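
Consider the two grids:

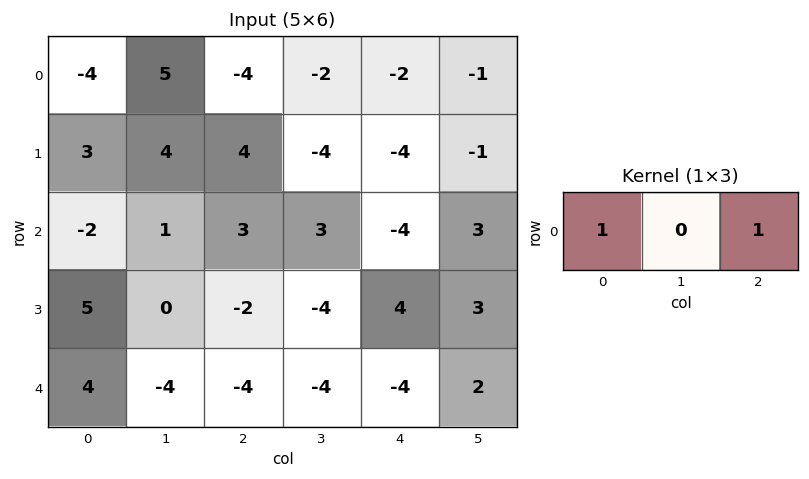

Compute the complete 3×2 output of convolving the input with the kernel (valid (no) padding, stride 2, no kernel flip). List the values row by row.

-8 -6
1 -1
0 -8

Output[0,0]: The receptive field on the input at this output position is [-4 5 -4]. Elementwise product with the kernel and sum: -4·1 + -4·1.
Output[0,1]: The receptive field on the input at this output position is [-4 -2 -2]. Elementwise product with the kernel and sum: -4·1 + -2·1.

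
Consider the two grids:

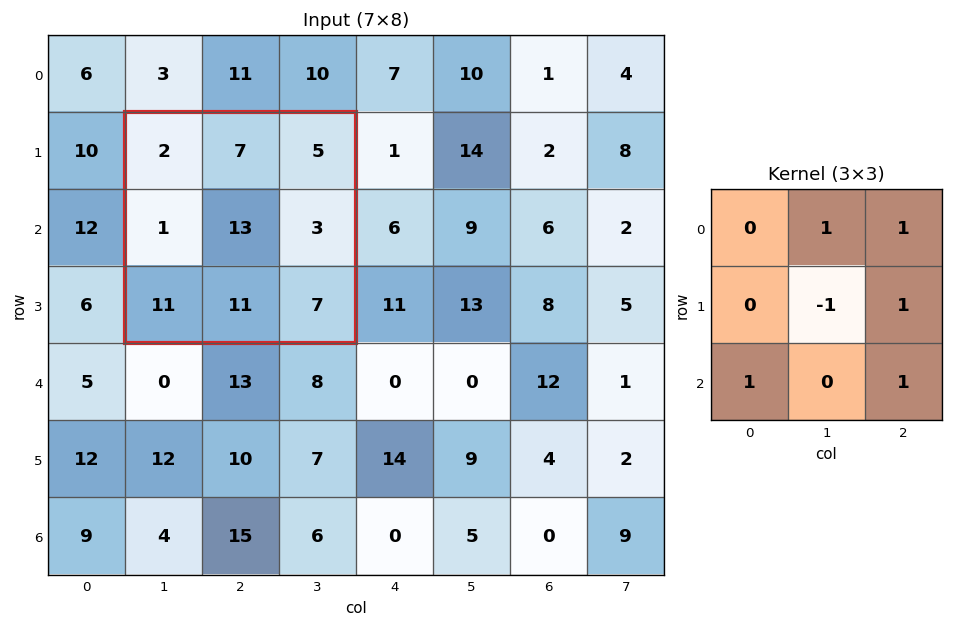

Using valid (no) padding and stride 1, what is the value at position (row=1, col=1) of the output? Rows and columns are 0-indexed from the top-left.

20

The receptive field on the input at this output position is [2 7 5 / 1 13 3 / 11 11 7]. Elementwise product with the kernel and sum: 7·1 + 5·1 + 13·-1 + 3·1 + 11·1 + 7·1.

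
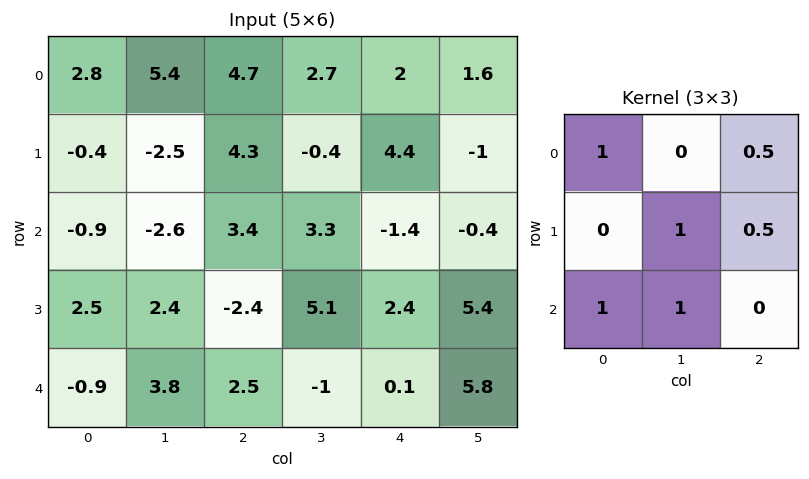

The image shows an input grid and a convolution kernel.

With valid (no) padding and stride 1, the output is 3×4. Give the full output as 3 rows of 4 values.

1.3 11.65 14.2 9.3
5.75 2.35 11.8 5
4.9 5.5 10.5 7.3

Output[0,0]: The receptive field on the input at this output position is [2.8 5.4 4.7 / -0.4 -2.5 4.3 / -0.9 -2.6 3.4]. Elementwise product with the kernel and sum: 2.8·1 + 4.7·0.5 + -2.5·1 + 4.3·0.5 + -0.9·1 + -2.6·1.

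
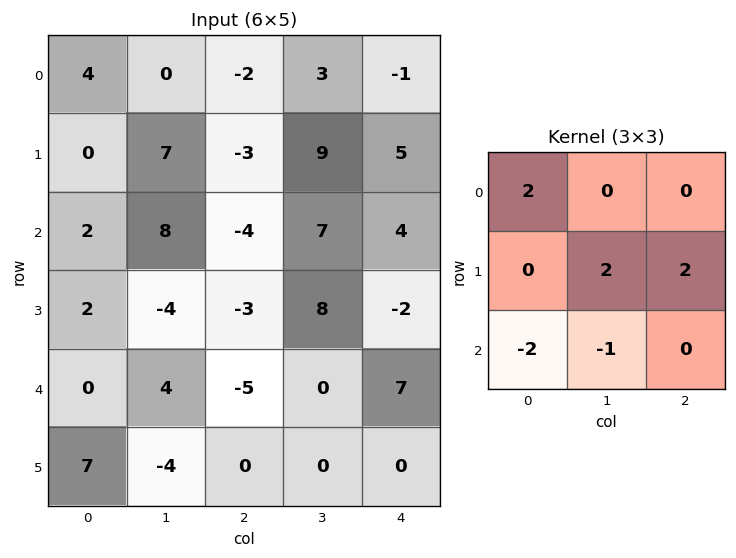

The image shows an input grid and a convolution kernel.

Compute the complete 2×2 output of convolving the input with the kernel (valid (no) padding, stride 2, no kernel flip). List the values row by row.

4 25
-14 14

Output[0,0]: The receptive field on the input at this output position is [4 0 -2 / 0 7 -3 / 2 8 -4]. Elementwise product with the kernel and sum: 4·2 + 7·2 + -3·2 + 2·-2 + 8·-1.
Output[0,1]: The receptive field on the input at this output position is [-2 3 -1 / -3 9 5 / -4 7 4]. Elementwise product with the kernel and sum: -2·2 + 9·2 + 5·2 + -4·-2 + 7·-1.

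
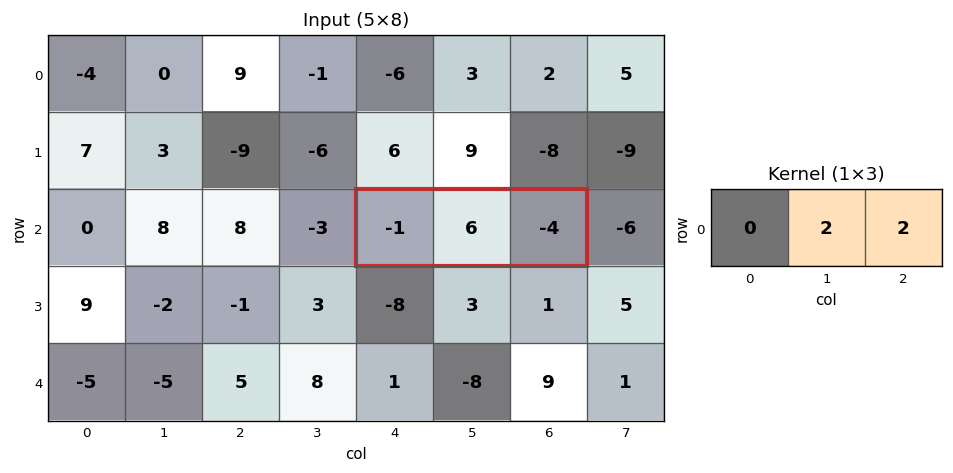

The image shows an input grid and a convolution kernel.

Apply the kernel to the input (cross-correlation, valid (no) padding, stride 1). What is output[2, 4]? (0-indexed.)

4

The receptive field on the input at this output position is [-1 6 -4]. Elementwise product with the kernel and sum: 6·2 + -4·2.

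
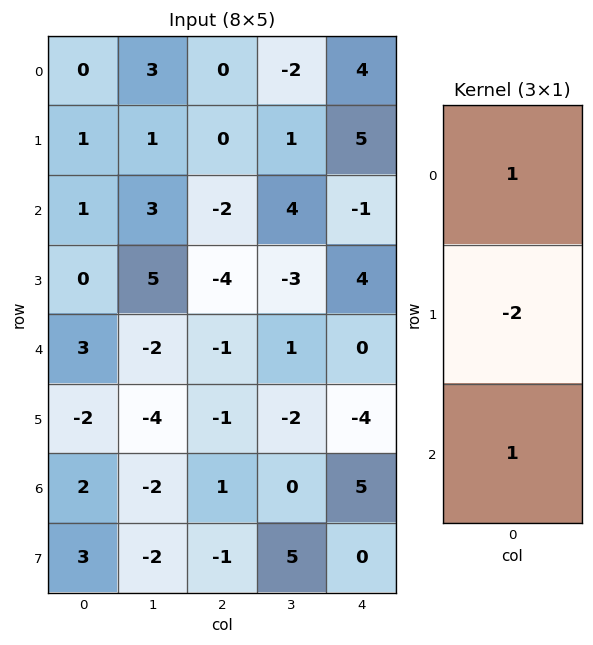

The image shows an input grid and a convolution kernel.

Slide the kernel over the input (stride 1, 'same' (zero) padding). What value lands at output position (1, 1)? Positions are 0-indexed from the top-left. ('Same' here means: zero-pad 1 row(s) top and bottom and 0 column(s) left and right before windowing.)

4

The receptive field on the zero-padded input at this output position is [3 / 1 / 3]. Elementwise product with the kernel and sum: 3·1 + 1·-2 + 3·1.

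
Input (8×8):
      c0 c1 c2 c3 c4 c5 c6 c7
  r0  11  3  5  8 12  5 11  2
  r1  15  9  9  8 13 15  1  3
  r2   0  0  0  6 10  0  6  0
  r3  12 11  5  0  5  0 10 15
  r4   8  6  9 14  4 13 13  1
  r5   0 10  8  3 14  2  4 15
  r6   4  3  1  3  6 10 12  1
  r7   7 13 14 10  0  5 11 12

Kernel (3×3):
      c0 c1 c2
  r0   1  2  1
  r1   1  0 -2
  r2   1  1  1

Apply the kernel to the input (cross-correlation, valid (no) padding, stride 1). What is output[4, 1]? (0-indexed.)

49

The receptive field on the input at this output position is [6 9 14 / 10 8 3 / 3 1 3]. Elementwise product with the kernel and sum: 6·1 + 9·2 + 14·1 + 10·1 + 3·-2 + 3·1 + 1·1 + 3·1.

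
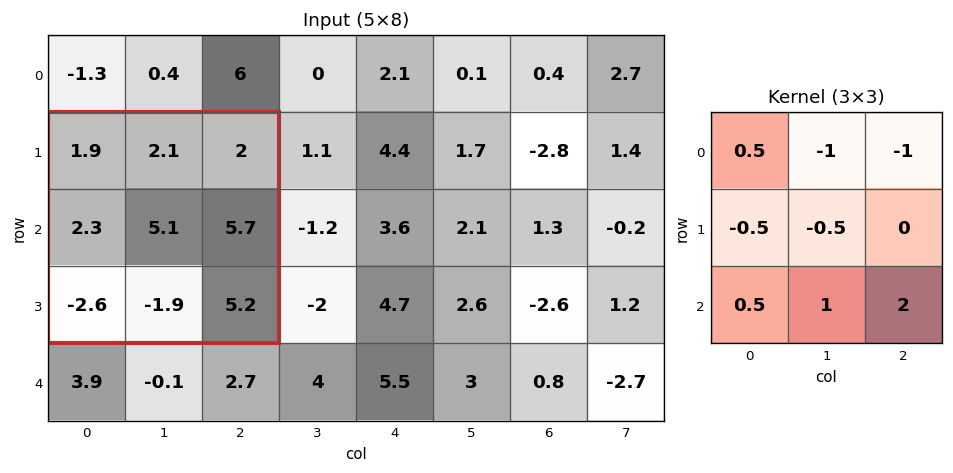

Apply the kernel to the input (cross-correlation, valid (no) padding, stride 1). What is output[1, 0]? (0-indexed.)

The receptive field on the input at this output position is [1.9 2.1 2 / 2.3 5.1 5.7 / -2.6 -1.9 5.2]. Elementwise product with the kernel and sum: 1.9·0.5 + 2.1·-1 + 2·-1 + 2.3·-0.5 + 5.1·-0.5 + -2.6·0.5 + -1.9·1 + 5.2·2.

0.35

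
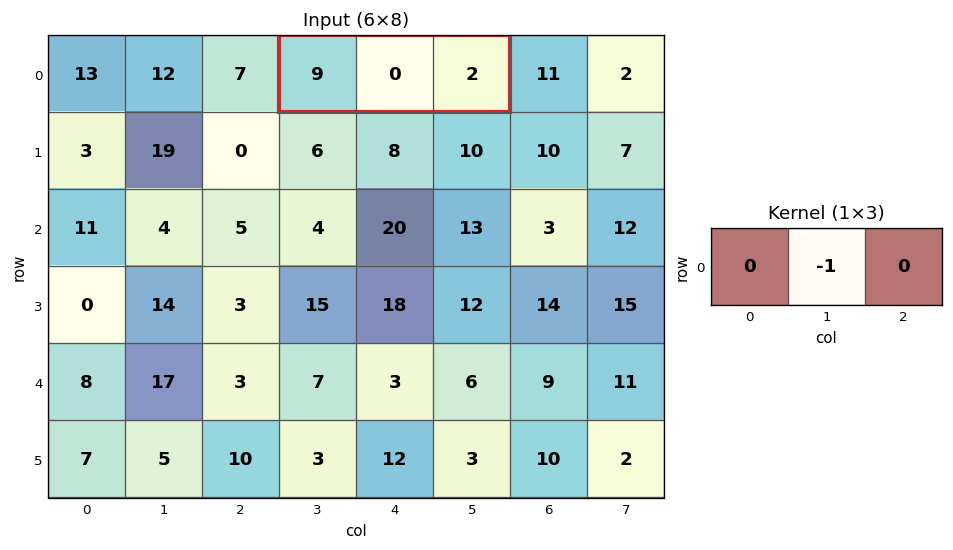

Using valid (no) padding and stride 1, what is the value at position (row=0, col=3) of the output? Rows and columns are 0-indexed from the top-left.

0

The receptive field on the input at this output position is [9 0 2]. Elementwise product with the kernel and sum: 0·-1.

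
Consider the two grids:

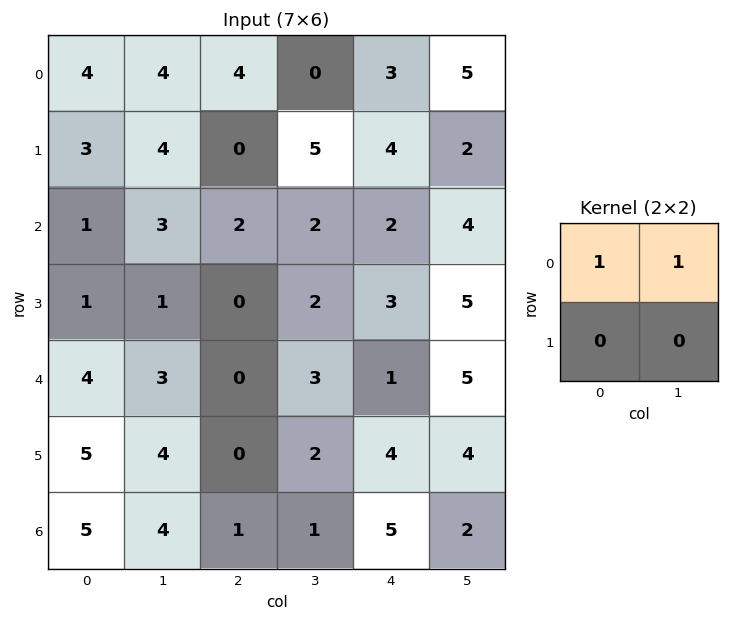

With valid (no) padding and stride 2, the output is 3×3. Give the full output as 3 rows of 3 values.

Output[0,0]: The receptive field on the input at this output position is [4 4 / 3 4]. Elementwise product with the kernel and sum: 4·1 + 4·1.
Output[0,1]: The receptive field on the input at this output position is [4 0 / 0 5]. Elementwise product with the kernel and sum: 4·1 + 0·1.

8 4 8
4 4 6
7 3 6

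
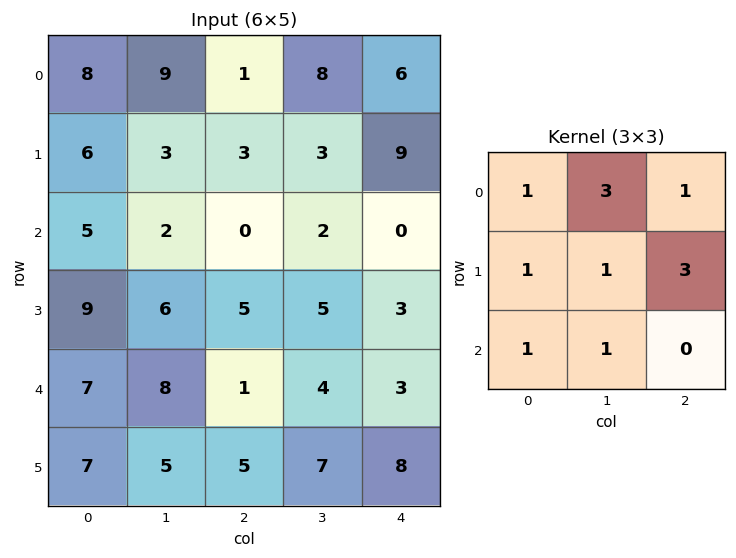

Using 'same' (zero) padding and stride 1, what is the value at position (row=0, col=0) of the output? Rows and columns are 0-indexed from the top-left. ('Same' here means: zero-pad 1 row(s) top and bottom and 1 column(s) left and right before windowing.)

The receptive field on the zero-padded input at this output position is [0 0 0 / 0 8 9 / 0 6 3]. Elementwise product with the kernel and sum: 0·1 + 0·3 + 0·1 + 0·1 + 8·1 + 9·3 + 0·1 + 6·1.

41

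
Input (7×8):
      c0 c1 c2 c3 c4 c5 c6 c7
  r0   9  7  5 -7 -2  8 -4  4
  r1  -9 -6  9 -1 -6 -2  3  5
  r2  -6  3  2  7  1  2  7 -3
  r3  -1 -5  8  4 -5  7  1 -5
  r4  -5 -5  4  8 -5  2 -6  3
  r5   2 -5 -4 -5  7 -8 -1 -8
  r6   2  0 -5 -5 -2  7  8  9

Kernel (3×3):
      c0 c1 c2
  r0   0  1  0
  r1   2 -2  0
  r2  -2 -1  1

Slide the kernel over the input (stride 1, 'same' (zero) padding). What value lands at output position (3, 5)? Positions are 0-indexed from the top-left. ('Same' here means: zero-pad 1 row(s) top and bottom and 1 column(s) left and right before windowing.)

-20

The receptive field on the zero-padded input at this output position is [1 2 7 / -5 7 1 / -5 2 -6]. Elementwise product with the kernel and sum: 2·1 + -5·2 + 7·-2 + -5·-2 + 2·-1 + -6·1.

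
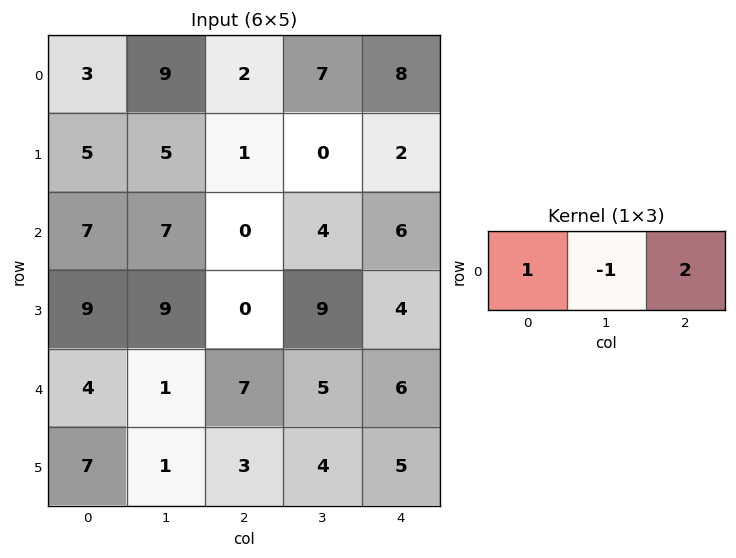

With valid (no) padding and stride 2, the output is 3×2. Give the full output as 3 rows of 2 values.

Output[0,0]: The receptive field on the input at this output position is [3 9 2]. Elementwise product with the kernel and sum: 3·1 + 9·-1 + 2·2.
Output[0,1]: The receptive field on the input at this output position is [2 7 8]. Elementwise product with the kernel and sum: 2·1 + 7·-1 + 8·2.

-2 11
0 8
17 14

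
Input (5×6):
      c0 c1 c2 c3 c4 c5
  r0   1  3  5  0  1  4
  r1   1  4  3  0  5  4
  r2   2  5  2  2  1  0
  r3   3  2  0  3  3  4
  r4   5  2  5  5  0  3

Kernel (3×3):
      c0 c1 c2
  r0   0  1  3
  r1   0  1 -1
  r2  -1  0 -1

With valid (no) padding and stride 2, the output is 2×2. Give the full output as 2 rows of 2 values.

Output[0,0]: The receptive field on the input at this output position is [1 3 5 / 1 4 3 / 2 5 2]. Elementwise product with the kernel and sum: 3·1 + 5·3 + 4·1 + 3·-1 + 2·-1 + 2·-1.

15 -5
3 0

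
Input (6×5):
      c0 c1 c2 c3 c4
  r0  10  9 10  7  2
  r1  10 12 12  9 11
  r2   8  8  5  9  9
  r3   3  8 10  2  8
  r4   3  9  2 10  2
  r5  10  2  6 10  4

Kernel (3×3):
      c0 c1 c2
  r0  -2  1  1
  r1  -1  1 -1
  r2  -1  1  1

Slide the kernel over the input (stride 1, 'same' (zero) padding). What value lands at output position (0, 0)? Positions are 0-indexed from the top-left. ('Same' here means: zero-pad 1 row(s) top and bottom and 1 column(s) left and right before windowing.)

The receptive field on the zero-padded input at this output position is [0 0 0 / 0 10 9 / 0 10 12]. Elementwise product with the kernel and sum: 0·-2 + 0·1 + 0·1 + 0·-1 + 10·1 + 9·-1 + 0·-1 + 10·1 + 12·1.

23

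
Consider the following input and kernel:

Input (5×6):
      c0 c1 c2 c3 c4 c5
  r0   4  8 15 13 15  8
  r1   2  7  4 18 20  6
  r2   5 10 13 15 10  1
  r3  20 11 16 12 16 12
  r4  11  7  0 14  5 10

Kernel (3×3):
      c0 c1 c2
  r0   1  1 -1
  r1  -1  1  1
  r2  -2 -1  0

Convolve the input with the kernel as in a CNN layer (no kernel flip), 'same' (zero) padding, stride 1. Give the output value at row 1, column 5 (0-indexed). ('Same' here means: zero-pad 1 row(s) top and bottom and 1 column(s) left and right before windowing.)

The receptive field on the zero-padded input at this output position is [15 8 0 / 20 6 0 / 10 1 0]. Elementwise product with the kernel and sum: 15·1 + 8·1 + 0·-1 + 20·-1 + 6·1 + 0·1 + 10·-2 + 1·-1.

-12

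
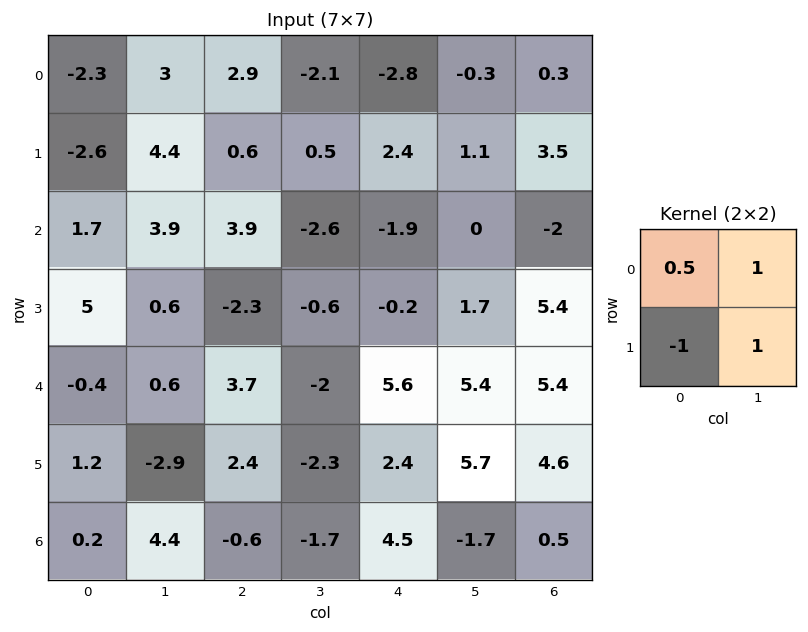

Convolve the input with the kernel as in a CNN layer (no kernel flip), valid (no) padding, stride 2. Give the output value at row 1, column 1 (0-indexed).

The receptive field on the input at this output position is [3.9 -2.6 / -2.3 -0.6]. Elementwise product with the kernel and sum: 3.9·0.5 + -2.6·1 + -2.3·-1 + -0.6·1.

1.05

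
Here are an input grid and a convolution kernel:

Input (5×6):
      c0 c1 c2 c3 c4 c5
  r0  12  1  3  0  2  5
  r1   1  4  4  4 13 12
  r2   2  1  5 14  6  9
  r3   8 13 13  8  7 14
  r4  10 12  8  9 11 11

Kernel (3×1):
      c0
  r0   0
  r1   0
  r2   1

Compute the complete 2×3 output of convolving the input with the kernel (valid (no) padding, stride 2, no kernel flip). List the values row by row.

2 5 6
10 8 11

Output[0,0]: The receptive field on the input at this output position is [12 / 1 / 2]. Elementwise product with the kernel and sum: 2·1.
Output[0,1]: The receptive field on the input at this output position is [3 / 4 / 5]. Elementwise product with the kernel and sum: 5·1.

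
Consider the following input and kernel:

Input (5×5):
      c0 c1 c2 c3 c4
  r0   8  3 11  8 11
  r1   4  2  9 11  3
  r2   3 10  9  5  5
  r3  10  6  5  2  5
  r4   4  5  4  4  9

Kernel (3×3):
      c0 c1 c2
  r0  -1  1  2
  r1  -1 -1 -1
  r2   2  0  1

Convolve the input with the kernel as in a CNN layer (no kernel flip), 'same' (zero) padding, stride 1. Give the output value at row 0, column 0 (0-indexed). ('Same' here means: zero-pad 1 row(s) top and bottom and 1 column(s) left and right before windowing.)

The receptive field on the zero-padded input at this output position is [0 0 0 / 0 8 3 / 0 4 2]. Elementwise product with the kernel and sum: 0·-1 + 0·1 + 0·2 + 0·-1 + 8·-1 + 3·-1 + 0·2 + 2·1.

-9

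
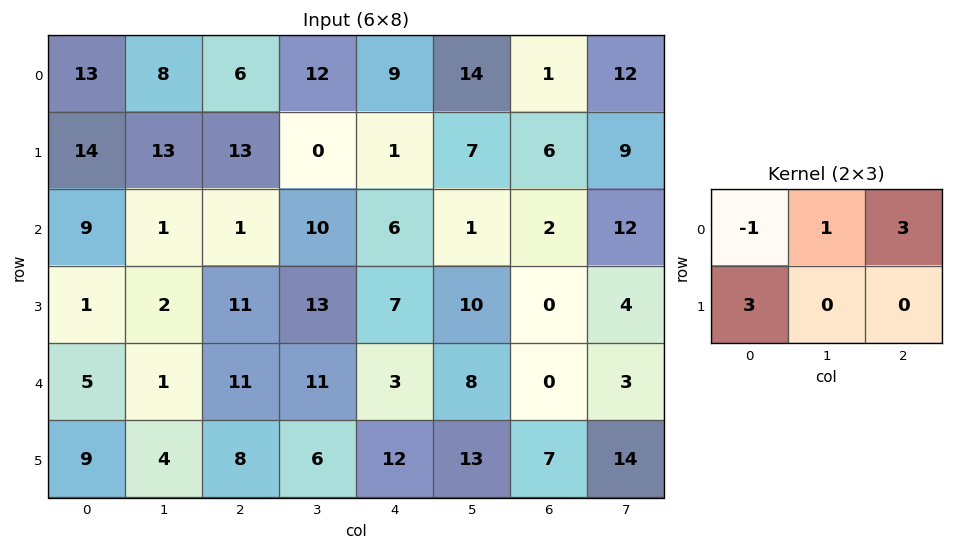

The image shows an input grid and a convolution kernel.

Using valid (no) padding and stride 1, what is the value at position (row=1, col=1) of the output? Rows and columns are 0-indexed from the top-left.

3

The receptive field on the input at this output position is [13 13 0 / 1 1 10]. Elementwise product with the kernel and sum: 13·-1 + 13·1 + 0·3 + 1·3.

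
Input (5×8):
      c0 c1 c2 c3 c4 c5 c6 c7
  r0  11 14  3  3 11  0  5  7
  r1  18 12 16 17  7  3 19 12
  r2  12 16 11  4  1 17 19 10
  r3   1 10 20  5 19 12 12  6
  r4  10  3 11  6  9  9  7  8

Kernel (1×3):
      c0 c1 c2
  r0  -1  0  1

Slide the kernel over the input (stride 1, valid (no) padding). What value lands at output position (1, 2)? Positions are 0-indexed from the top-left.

The receptive field on the input at this output position is [16 17 7]. Elementwise product with the kernel and sum: 16·-1 + 7·1.

-9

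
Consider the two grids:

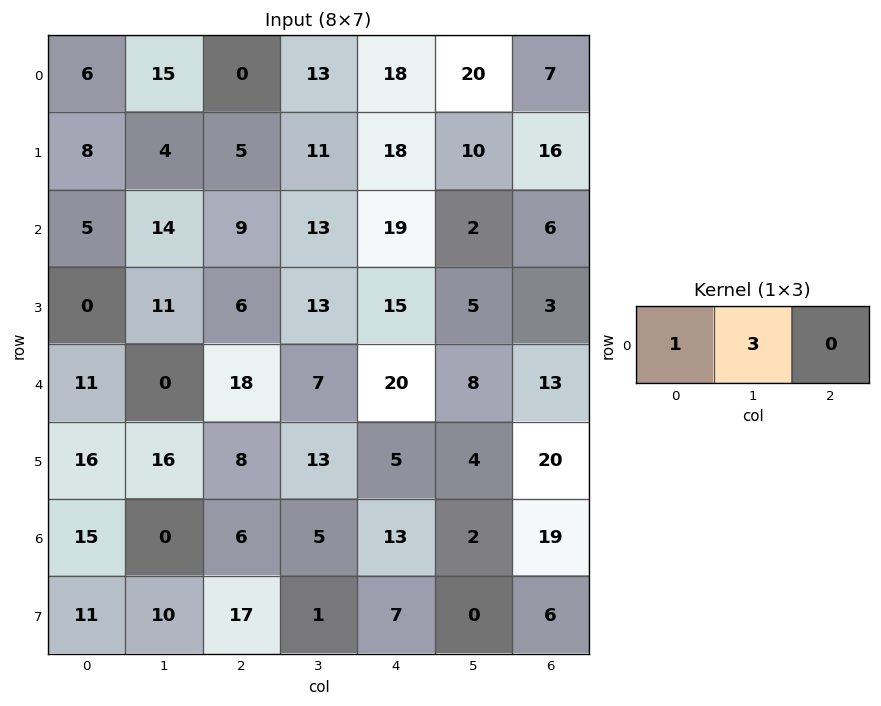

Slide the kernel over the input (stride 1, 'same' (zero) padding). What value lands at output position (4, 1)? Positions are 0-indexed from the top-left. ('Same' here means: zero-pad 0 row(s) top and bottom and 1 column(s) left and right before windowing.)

The receptive field on the zero-padded input at this output position is [11 0 18]. Elementwise product with the kernel and sum: 11·1 + 0·3.

11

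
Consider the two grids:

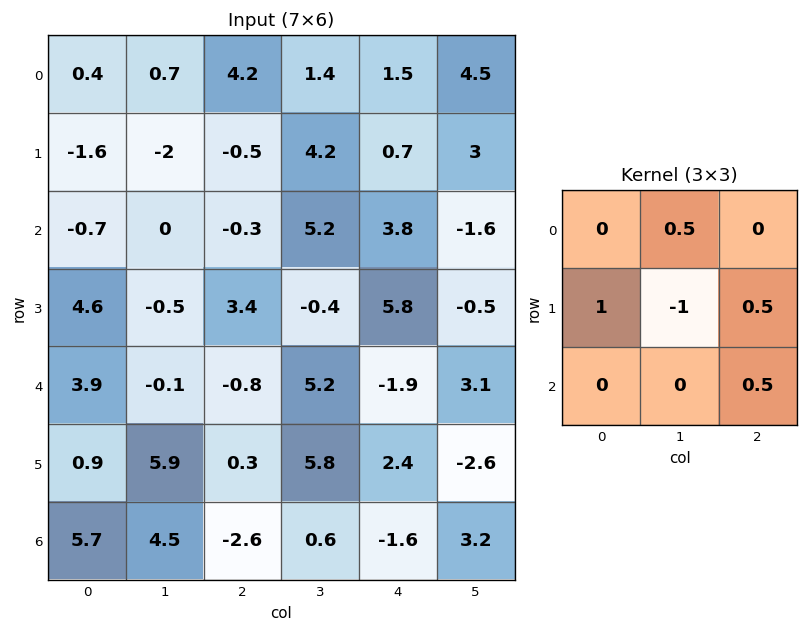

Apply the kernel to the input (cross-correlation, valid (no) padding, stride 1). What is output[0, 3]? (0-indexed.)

4.95

The receptive field on the input at this output position is [1.4 1.5 4.5 / 4.2 0.7 3 / 5.2 3.8 -1.6]. Elementwise product with the kernel and sum: 1.5·0.5 + 4.2·1 + 0.7·-1 + 3·0.5 + -1.6·0.5.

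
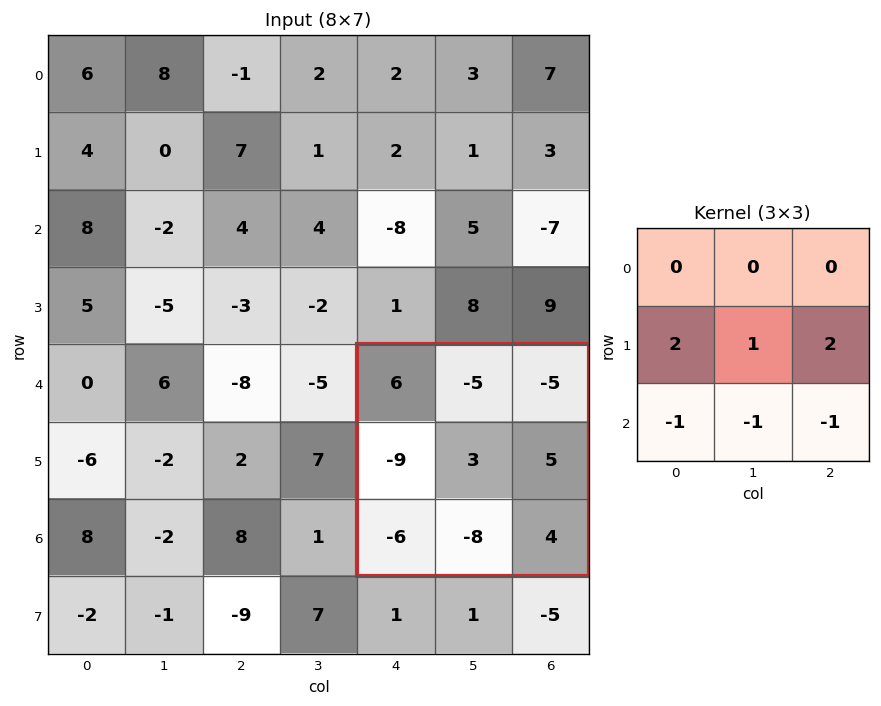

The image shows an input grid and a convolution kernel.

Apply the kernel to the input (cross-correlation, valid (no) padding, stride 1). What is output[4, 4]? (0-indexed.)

5

The receptive field on the input at this output position is [6 -5 -5 / -9 3 5 / -6 -8 4]. Elementwise product with the kernel and sum: -9·2 + 3·1 + 5·2 + -6·-1 + -8·-1 + 4·-1.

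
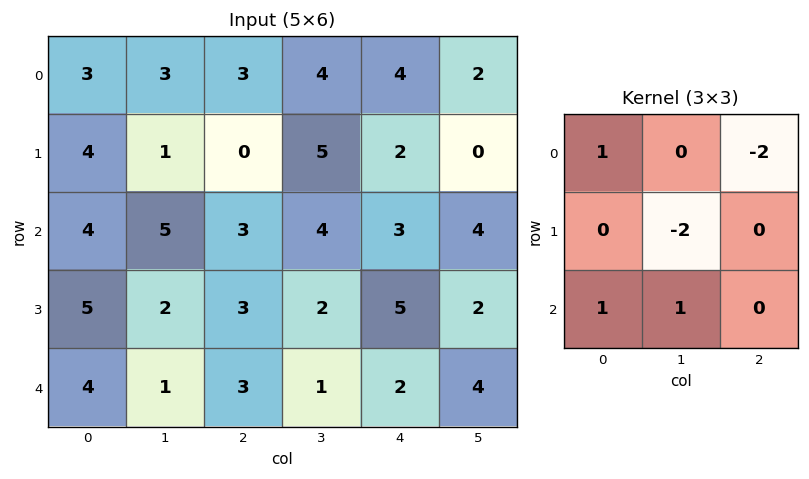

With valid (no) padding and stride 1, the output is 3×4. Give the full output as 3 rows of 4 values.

4 3 -8 3
1 -10 -7 6
-1 -5 -3 -11

Output[0,0]: The receptive field on the input at this output position is [3 3 3 / 4 1 0 / 4 5 3]. Elementwise product with the kernel and sum: 3·1 + 3·-2 + 1·-2 + 4·1 + 5·1.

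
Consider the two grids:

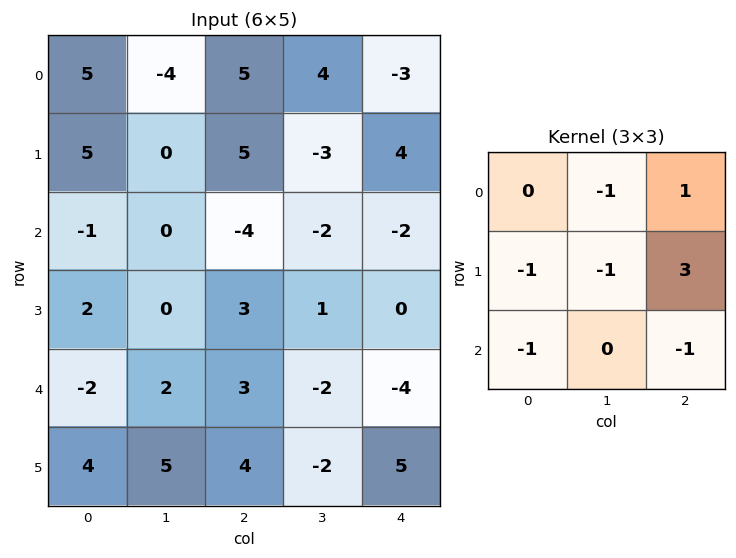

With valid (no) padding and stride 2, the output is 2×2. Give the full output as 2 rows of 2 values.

24 9
2 -3

Output[0,0]: The receptive field on the input at this output position is [5 -4 5 / 5 0 5 / -1 0 -4]. Elementwise product with the kernel and sum: -4·-1 + 5·1 + 5·-1 + 0·-1 + 5·3 + -1·-1 + -4·-1.
Output[0,1]: The receptive field on the input at this output position is [5 4 -3 / 5 -3 4 / -4 -2 -2]. Elementwise product with the kernel and sum: 4·-1 + -3·1 + 5·-1 + -3·-1 + 4·3 + -4·-1 + -2·-1.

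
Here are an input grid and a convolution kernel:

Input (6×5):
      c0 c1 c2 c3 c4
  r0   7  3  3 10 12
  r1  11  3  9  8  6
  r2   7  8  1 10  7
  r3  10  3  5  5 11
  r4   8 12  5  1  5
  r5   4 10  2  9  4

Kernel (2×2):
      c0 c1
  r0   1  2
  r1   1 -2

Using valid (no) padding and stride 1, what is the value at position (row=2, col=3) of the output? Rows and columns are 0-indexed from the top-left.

The receptive field on the input at this output position is [10 7 / 5 11]. Elementwise product with the kernel and sum: 10·1 + 7·2 + 5·1 + 11·-2.

7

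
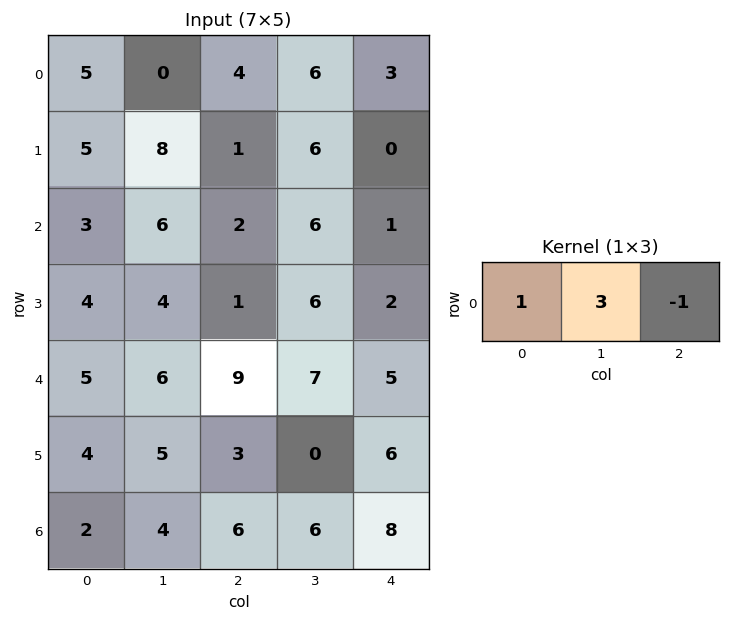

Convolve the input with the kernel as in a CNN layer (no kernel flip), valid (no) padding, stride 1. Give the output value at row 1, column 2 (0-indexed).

The receptive field on the input at this output position is [1 6 0]. Elementwise product with the kernel and sum: 1·1 + 6·3 + 0·-1.

19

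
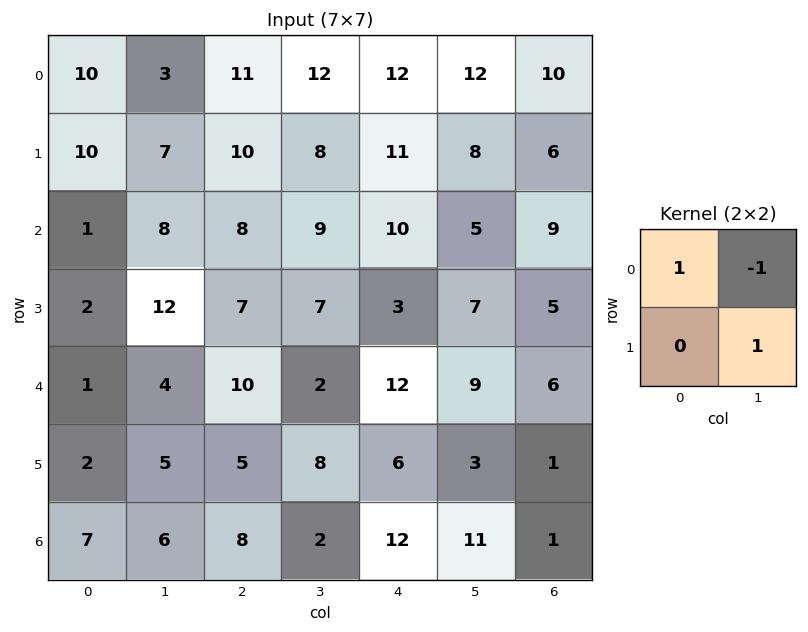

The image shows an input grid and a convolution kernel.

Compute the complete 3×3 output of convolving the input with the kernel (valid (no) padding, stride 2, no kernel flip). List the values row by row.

14 7 8
5 6 12
2 16 6

Output[0,0]: The receptive field on the input at this output position is [10 3 / 10 7]. Elementwise product with the kernel and sum: 10·1 + 3·-1 + 7·1.
Output[0,1]: The receptive field on the input at this output position is [11 12 / 10 8]. Elementwise product with the kernel and sum: 11·1 + 12·-1 + 8·1.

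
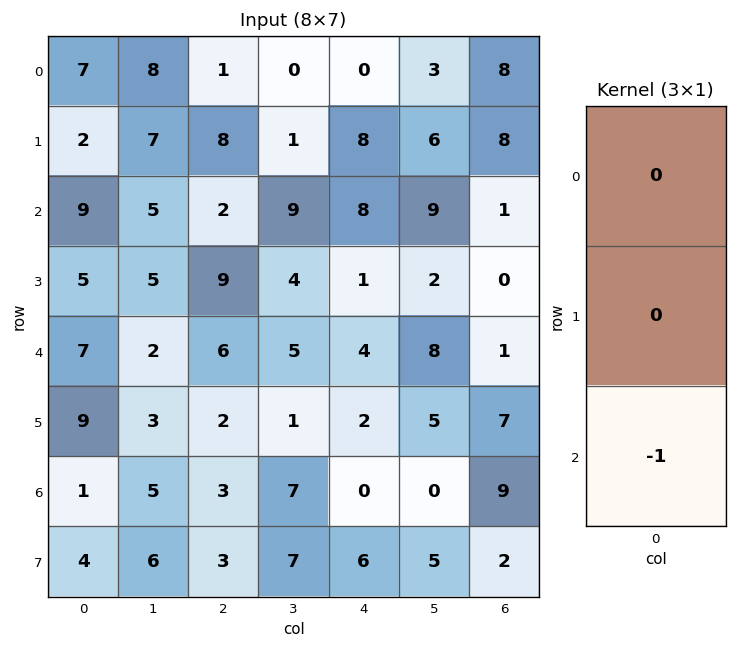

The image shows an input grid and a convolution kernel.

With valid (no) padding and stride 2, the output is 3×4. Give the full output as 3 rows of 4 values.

Output[0,0]: The receptive field on the input at this output position is [7 / 2 / 9]. Elementwise product with the kernel and sum: 9·-1.

-9 -2 -8 -1
-7 -6 -4 -1
-1 -3 0 -9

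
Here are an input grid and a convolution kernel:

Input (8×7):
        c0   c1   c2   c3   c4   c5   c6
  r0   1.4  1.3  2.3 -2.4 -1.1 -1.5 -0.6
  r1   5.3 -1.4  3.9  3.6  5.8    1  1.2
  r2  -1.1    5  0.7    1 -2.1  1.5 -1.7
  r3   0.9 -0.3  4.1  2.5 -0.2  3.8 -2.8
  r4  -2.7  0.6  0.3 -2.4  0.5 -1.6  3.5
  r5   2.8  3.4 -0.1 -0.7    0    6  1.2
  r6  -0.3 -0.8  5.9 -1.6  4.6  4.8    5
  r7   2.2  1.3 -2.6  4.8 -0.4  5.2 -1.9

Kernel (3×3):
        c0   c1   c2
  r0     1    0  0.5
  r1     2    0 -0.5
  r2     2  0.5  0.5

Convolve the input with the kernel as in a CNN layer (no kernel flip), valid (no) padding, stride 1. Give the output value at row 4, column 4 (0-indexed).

The receptive field on the input at this output position is [0.5 -1.6 3.5 / 0 6 1.2 / 4.6 4.8 5]. Elementwise product with the kernel and sum: 0.5·1 + 3.5·0.5 + 0·2 + 1.2·-0.5 + 4.6·2 + 4.8·0.5 + 5·0.5.

15.75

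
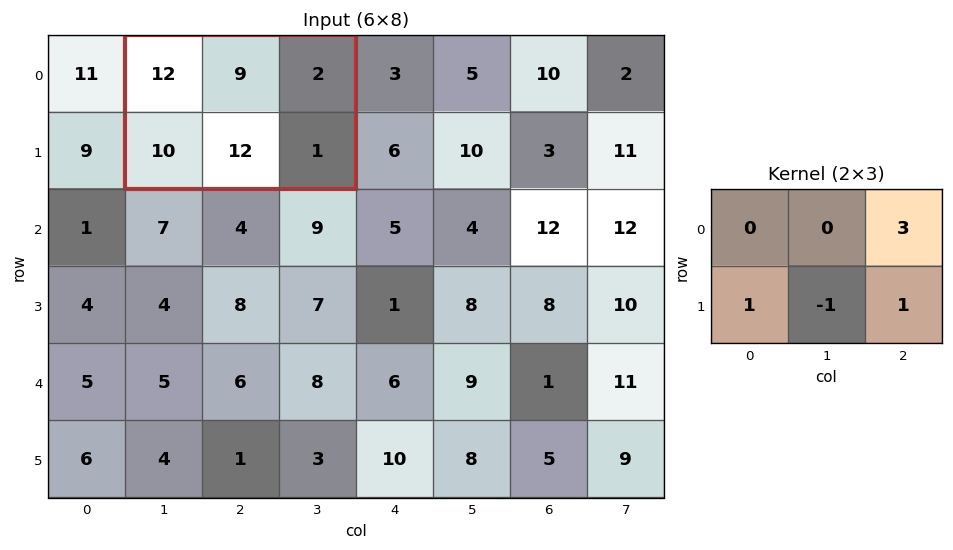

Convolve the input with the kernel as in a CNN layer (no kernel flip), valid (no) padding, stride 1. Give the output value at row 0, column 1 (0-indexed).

5

The receptive field on the input at this output position is [12 9 2 / 10 12 1]. Elementwise product with the kernel and sum: 2·3 + 10·1 + 12·-1 + 1·1.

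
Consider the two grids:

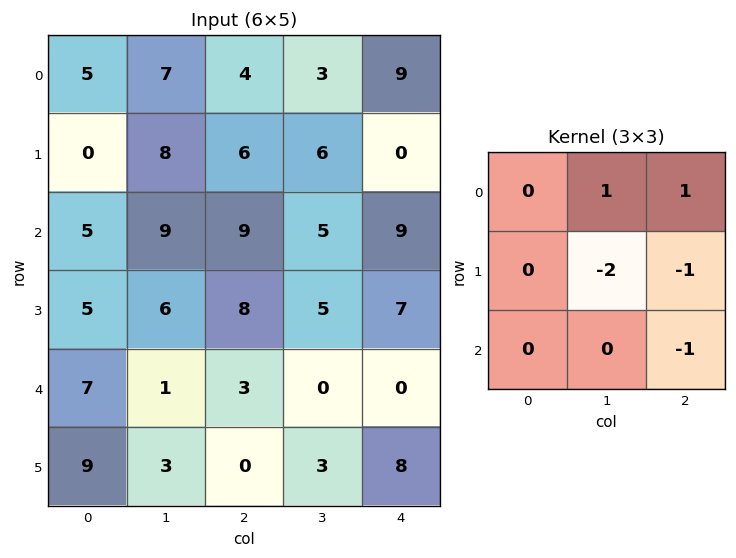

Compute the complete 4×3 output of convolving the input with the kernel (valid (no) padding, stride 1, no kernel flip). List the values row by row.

Output[0,0]: The receptive field on the input at this output position is [5 7 4 / 0 8 6 / 5 9 9]. Elementwise product with the kernel and sum: 7·1 + 4·1 + 8·-2 + 6·-1 + 9·-1.

-20 -16 -9
-21 -16 -20
-5 -7 -3
9 4 4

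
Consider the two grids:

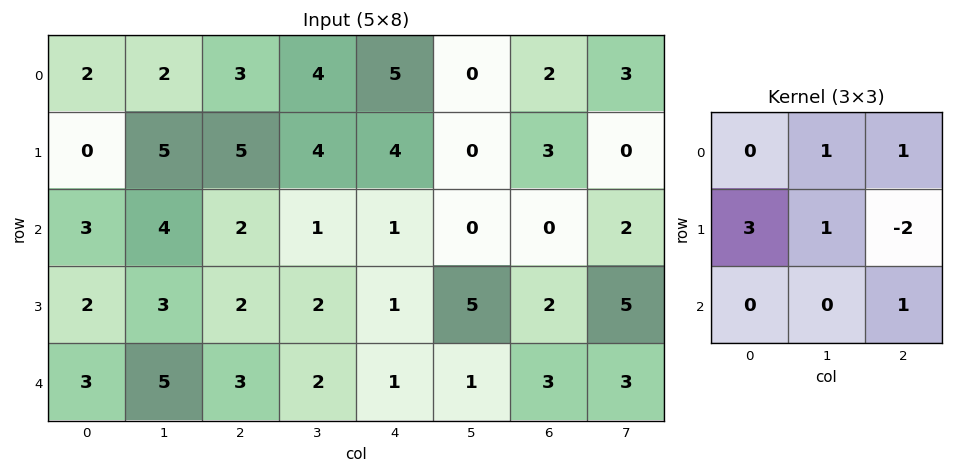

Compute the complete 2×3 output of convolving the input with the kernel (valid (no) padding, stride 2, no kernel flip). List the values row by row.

Output[0,0]: The receptive field on the input at this output position is [2 2 3 / 0 5 5 / 3 4 2]. Elementwise product with the kernel and sum: 2·1 + 3·1 + 0·3 + 5·1 + 5·-2 + 2·1.

2 21 8
14 9 7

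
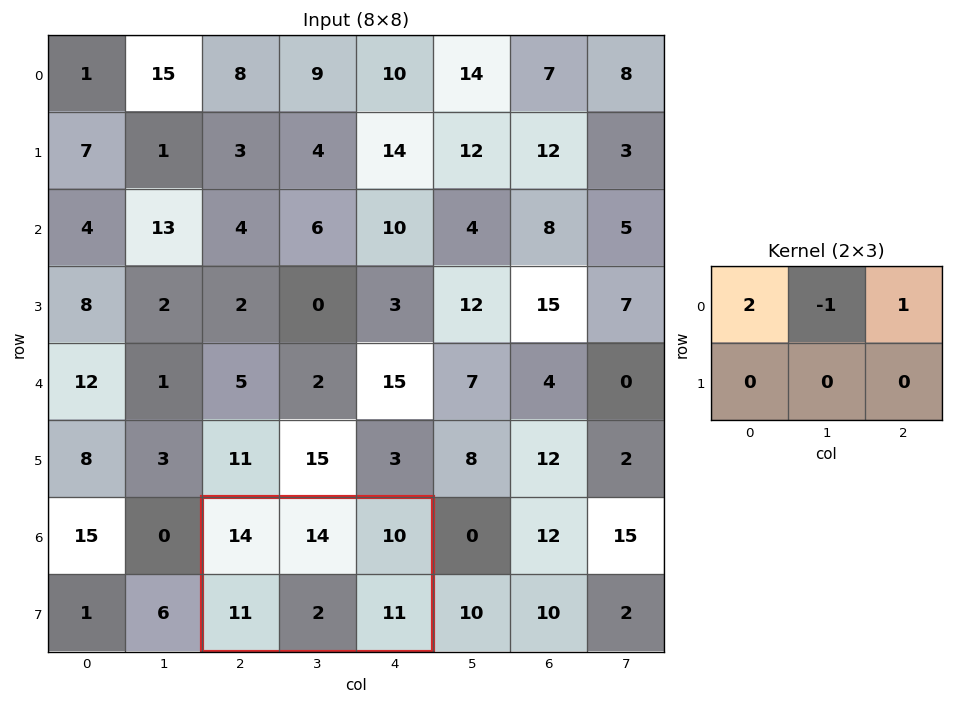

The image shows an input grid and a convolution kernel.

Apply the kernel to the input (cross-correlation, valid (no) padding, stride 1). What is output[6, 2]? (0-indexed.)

24

The receptive field on the input at this output position is [14 14 10 / 11 2 11]. Elementwise product with the kernel and sum: 14·2 + 14·-1 + 10·1.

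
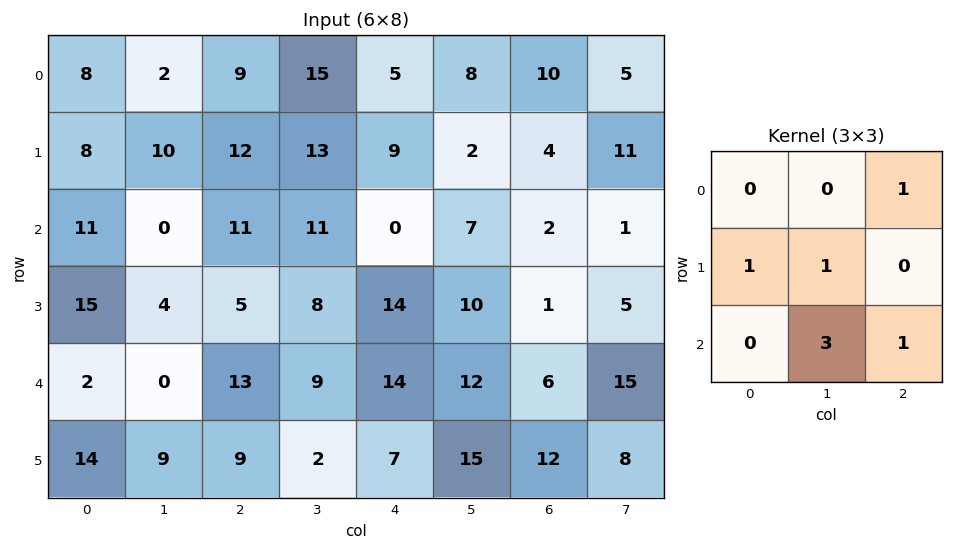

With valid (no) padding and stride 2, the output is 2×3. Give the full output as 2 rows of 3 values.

38 63 44
43 54 68

Output[0,0]: The receptive field on the input at this output position is [8 2 9 / 8 10 12 / 11 0 11]. Elementwise product with the kernel and sum: 9·1 + 8·1 + 10·1 + 0·3 + 11·1.
Output[0,1]: The receptive field on the input at this output position is [9 15 5 / 12 13 9 / 11 11 0]. Elementwise product with the kernel and sum: 5·1 + 12·1 + 13·1 + 11·3 + 0·1.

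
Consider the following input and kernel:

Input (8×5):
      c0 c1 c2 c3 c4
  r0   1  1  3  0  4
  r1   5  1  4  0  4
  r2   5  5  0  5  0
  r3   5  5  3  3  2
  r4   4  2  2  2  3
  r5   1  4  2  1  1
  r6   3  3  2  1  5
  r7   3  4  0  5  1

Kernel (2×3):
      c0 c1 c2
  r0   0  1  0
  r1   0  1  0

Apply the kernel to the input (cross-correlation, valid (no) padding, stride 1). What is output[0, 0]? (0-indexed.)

The receptive field on the input at this output position is [1 1 3 / 5 1 4]. Elementwise product with the kernel and sum: 1·1 + 1·1.

2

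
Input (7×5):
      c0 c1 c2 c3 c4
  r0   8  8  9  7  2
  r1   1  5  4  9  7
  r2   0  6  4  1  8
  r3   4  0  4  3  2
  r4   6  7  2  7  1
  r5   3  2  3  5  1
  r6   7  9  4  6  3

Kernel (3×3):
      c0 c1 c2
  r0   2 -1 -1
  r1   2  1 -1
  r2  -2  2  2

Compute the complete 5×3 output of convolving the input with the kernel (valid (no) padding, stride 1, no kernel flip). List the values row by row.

Output[0,0]: The receptive field on the input at this output position is [8 8 9 / 1 5 4 / 0 6 4]. Elementwise product with the kernel and sum: 8·2 + 8·-1 + 9·-1 + 1·2 + 5·1 + 4·-1 + 0·-2 + 6·2 + 4·2.
Output[0,1]: The receptive field on the input at this output position is [8 9 7 / 5 4 9 / 6 4 1]. Elementwise product with the kernel and sum: 8·2 + 9·-1 + 7·-1 + 5·2 + 4·1 + 9·-1 + 6·-2 + 4·2 + 1·2.

22 3 29
-5 26 -5
0 12 20
25 14 19
20 9 16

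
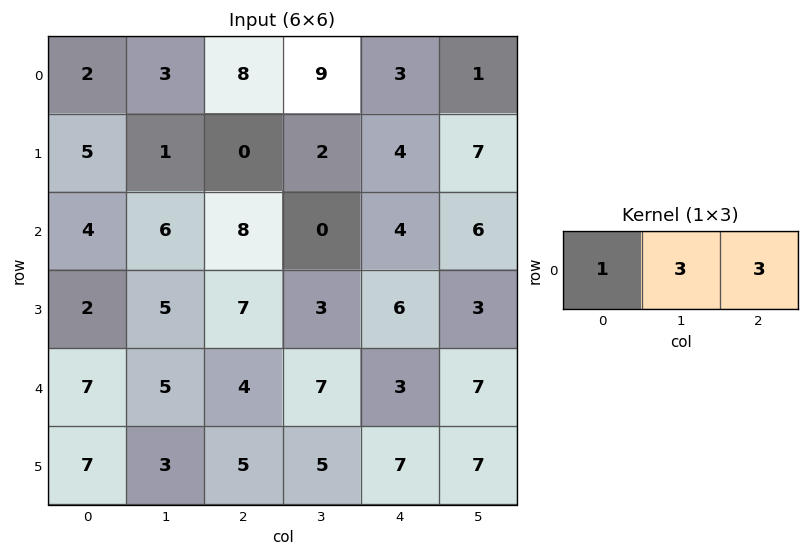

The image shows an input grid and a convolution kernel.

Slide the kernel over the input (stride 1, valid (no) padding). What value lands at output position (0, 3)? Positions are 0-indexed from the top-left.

The receptive field on the input at this output position is [9 3 1]. Elementwise product with the kernel and sum: 9·1 + 3·3 + 1·3.

21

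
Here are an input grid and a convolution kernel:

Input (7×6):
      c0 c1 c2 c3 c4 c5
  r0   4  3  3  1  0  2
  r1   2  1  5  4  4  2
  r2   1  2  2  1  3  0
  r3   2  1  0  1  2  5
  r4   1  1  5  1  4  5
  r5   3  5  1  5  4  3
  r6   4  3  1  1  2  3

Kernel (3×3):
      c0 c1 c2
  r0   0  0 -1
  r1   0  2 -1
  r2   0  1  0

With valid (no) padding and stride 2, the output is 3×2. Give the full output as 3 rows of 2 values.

-4 5
1 -2
7 3

Output[0,0]: The receptive field on the input at this output position is [4 3 3 / 2 1 5 / 1 2 2]. Elementwise product with the kernel and sum: 3·-1 + 1·2 + 5·-1 + 2·1.
Output[0,1]: The receptive field on the input at this output position is [3 1 0 / 5 4 4 / 2 1 3]. Elementwise product with the kernel and sum: 0·-1 + 4·2 + 4·-1 + 1·1.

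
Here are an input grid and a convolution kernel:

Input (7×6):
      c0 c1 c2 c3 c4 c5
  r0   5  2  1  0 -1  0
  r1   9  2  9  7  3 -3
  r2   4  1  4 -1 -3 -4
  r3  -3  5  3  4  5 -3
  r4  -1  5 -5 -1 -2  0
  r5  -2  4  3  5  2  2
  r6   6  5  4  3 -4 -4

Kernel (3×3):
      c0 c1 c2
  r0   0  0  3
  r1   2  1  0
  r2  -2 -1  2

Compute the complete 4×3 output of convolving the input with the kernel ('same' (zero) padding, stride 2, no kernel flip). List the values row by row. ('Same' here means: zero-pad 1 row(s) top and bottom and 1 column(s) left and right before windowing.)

Output[0,0]: The receptive field on the zero-padded input at this output position is [0 0 0 / 0 5 2 / 0 9 2]. Elementwise product with the kernel and sum: 0·3 + 0·2 + 5·1 + 0·-2 + 9·-1 + 2·2.
Output[0,1]: The receptive field on the zero-padded input at this output position is [0 0 0 / 2 1 0 / 2 9 7]. Elementwise product with the kernel and sum: 0·3 + 2·2 + 1·1 + 2·-2 + 9·-1 + 7·2.

0 6 -24
23 22 -33
24 16 -21
18 29 8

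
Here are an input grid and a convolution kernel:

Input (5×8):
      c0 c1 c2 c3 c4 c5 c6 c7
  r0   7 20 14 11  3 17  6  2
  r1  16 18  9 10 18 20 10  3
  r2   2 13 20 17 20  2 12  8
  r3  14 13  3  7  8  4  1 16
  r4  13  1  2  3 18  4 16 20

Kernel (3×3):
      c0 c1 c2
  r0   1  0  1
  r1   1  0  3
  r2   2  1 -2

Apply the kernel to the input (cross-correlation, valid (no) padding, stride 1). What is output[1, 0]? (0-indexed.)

The receptive field on the input at this output position is [16 18 9 / 2 13 20 / 14 13 3]. Elementwise product with the kernel and sum: 16·1 + 9·1 + 2·1 + 20·3 + 14·2 + 13·1 + 3·-2.

122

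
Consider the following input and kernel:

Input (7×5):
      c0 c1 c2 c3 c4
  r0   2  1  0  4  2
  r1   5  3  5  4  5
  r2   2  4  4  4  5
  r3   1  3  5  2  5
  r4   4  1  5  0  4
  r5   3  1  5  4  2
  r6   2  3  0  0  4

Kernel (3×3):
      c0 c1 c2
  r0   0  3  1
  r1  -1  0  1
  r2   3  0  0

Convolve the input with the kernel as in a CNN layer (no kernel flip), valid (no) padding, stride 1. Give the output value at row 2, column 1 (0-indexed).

18

The receptive field on the input at this output position is [4 4 4 / 3 5 2 / 1 5 0]. Elementwise product with the kernel and sum: 4·3 + 4·1 + 3·-1 + 2·1 + 1·3.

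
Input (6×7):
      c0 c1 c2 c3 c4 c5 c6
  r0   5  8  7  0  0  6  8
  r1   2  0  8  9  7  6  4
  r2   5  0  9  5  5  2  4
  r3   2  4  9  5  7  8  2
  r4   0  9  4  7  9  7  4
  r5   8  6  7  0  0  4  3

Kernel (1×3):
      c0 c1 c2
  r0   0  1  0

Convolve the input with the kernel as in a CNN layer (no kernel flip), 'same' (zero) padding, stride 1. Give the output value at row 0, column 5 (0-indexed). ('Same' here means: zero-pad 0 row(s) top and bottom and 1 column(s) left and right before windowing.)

The receptive field on the zero-padded input at this output position is [0 6 8]. Elementwise product with the kernel and sum: 6·1.

6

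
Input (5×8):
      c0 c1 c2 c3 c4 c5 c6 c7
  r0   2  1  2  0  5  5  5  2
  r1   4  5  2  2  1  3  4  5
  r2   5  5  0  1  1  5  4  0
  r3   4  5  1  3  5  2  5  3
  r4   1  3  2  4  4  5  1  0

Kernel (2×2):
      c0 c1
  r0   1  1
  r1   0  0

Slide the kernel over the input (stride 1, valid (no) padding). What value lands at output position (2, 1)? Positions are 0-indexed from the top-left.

5

The receptive field on the input at this output position is [5 0 / 5 1]. Elementwise product with the kernel and sum: 5·1 + 0·1.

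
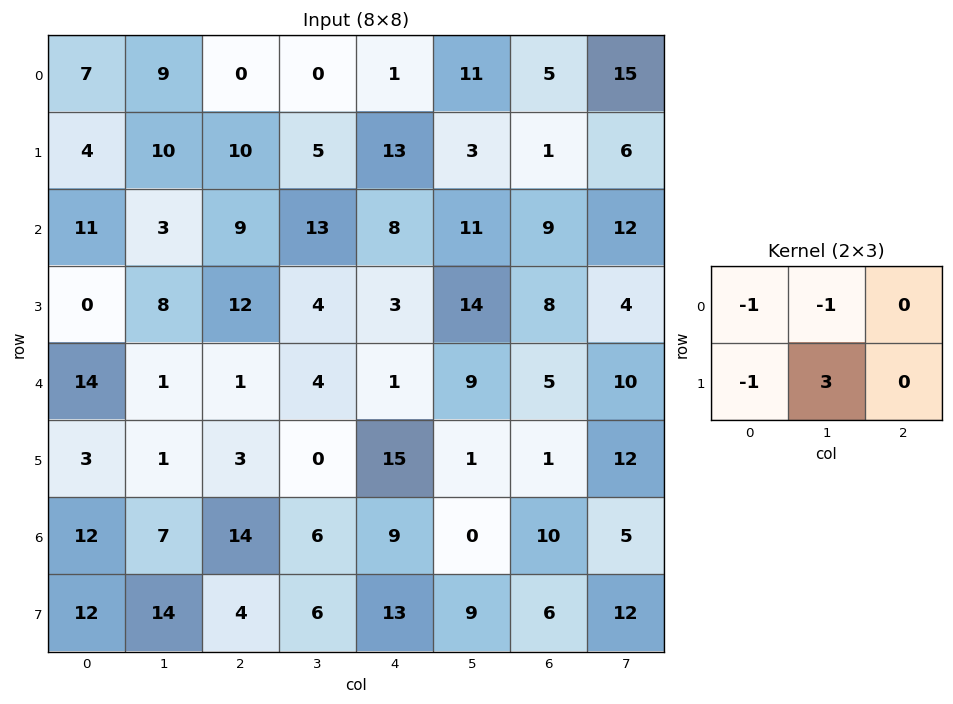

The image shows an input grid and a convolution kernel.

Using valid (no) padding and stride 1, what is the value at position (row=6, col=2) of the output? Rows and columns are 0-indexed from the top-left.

-6

The receptive field on the input at this output position is [14 6 9 / 4 6 13]. Elementwise product with the kernel and sum: 14·-1 + 6·-1 + 4·-1 + 6·3.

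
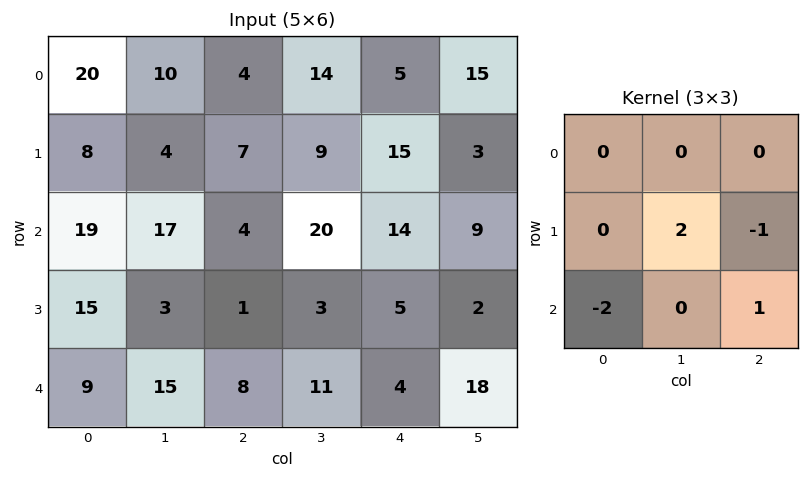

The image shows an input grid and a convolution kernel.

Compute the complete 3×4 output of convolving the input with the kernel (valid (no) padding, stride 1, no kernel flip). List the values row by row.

-33 -9 9 -4
1 -15 29 15
-5 -20 -11 4

Output[0,0]: The receptive field on the input at this output position is [20 10 4 / 8 4 7 / 19 17 4]. Elementwise product with the kernel and sum: 4·2 + 7·-1 + 19·-2 + 4·1.
Output[0,1]: The receptive field on the input at this output position is [10 4 14 / 4 7 9 / 17 4 20]. Elementwise product with the kernel and sum: 7·2 + 9·-1 + 17·-2 + 20·1.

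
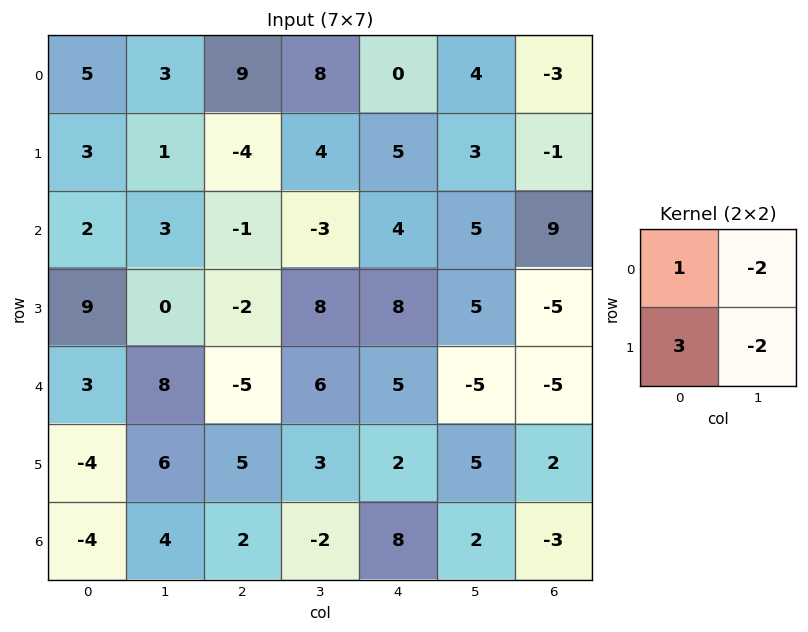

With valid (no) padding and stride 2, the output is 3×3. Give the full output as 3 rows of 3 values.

6 -27 1
23 -17 8
-37 -8 11

Output[0,0]: The receptive field on the input at this output position is [5 3 / 3 1]. Elementwise product with the kernel and sum: 5·1 + 3·-2 + 3·3 + 1·-2.
Output[0,1]: The receptive field on the input at this output position is [9 8 / -4 4]. Elementwise product with the kernel and sum: 9·1 + 8·-2 + -4·3 + 4·-2.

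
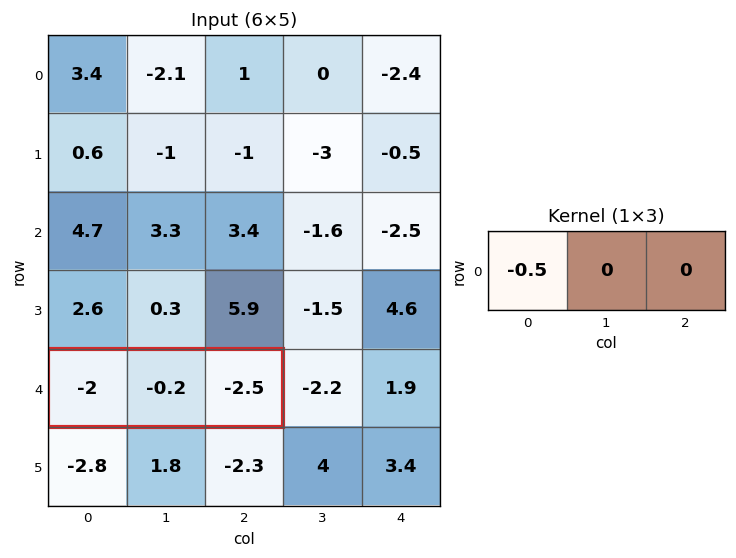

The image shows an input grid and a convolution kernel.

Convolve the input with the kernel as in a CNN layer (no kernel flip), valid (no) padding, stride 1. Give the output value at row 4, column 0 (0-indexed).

The receptive field on the input at this output position is [-2 -0.2 -2.5]. Elementwise product with the kernel and sum: -2·-0.5.

1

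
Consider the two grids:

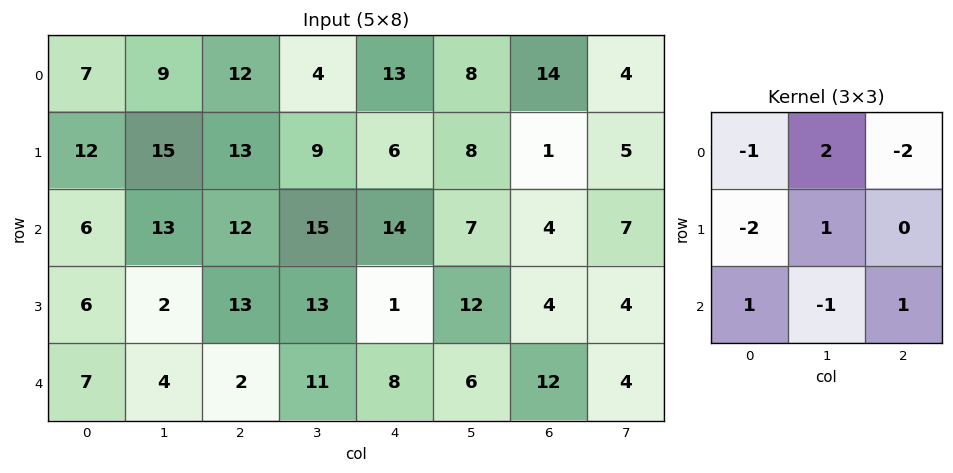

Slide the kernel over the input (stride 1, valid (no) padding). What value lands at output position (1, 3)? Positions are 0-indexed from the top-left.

-5

The receptive field on the input at this output position is [9 6 8 / 15 14 7 / 13 1 12]. Elementwise product with the kernel and sum: 9·-1 + 6·2 + 8·-2 + 15·-2 + 14·1 + 13·1 + 1·-1 + 12·1.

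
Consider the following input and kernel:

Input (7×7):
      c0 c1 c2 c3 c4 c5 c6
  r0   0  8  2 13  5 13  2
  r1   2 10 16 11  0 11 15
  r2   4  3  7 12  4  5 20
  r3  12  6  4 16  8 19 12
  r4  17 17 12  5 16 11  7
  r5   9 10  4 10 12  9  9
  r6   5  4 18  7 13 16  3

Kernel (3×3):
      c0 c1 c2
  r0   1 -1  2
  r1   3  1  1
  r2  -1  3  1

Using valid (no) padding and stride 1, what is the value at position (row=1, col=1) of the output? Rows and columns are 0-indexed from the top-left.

66

The receptive field on the input at this output position is [10 16 11 / 3 7 12 / 6 4 16]. Elementwise product with the kernel and sum: 10·1 + 16·-1 + 11·2 + 3·3 + 7·1 + 12·1 + 6·-1 + 4·3 + 16·1.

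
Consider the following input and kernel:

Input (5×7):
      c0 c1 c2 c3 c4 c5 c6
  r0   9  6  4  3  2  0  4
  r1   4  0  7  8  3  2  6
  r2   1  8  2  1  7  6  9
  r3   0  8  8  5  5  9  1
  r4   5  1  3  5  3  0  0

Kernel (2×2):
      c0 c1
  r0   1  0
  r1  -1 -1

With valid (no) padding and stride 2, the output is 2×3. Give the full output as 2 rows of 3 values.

Output[0,0]: The receptive field on the input at this output position is [9 6 / 4 0]. Elementwise product with the kernel and sum: 9·1 + 4·-1 + 0·-1.
Output[0,1]: The receptive field on the input at this output position is [4 3 / 7 8]. Elementwise product with the kernel and sum: 4·1 + 7·-1 + 8·-1.

5 -11 -3
-7 -11 -7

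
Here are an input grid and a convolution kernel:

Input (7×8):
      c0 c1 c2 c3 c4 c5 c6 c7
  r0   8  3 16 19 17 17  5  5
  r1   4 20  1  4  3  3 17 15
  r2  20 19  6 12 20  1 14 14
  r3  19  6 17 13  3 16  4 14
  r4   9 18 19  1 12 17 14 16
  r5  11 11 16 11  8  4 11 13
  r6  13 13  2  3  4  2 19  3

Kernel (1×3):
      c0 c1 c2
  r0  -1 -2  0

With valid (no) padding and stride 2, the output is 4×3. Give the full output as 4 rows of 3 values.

-14 -54 -51
-58 -30 -22
-45 -21 -46
-39 -8 -8

Output[0,0]: The receptive field on the input at this output position is [8 3 16]. Elementwise product with the kernel and sum: 8·-1 + 3·-2.
Output[0,1]: The receptive field on the input at this output position is [16 19 17]. Elementwise product with the kernel and sum: 16·-1 + 19·-2.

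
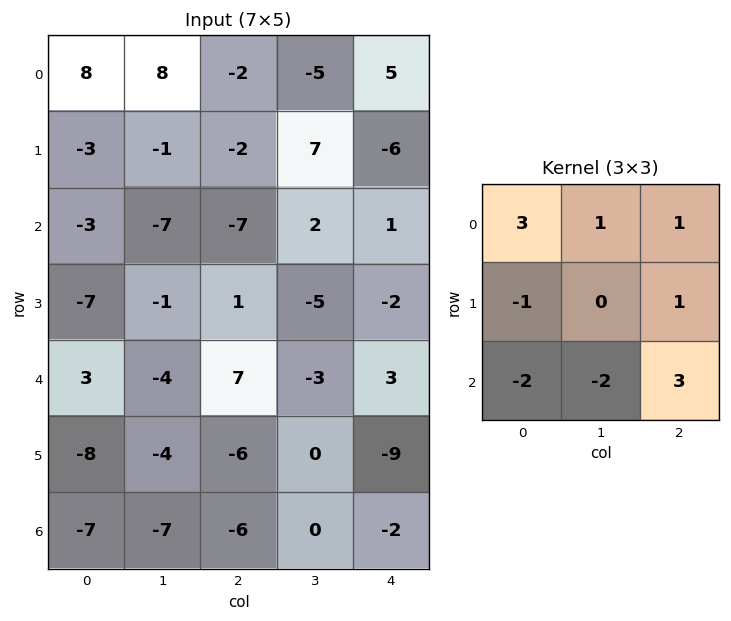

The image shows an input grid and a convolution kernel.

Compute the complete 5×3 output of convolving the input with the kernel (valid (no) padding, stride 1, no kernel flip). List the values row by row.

30 59 3
3 -4 5
8 -45 -20
-11 14 -23
24 22 24

Output[0,0]: The receptive field on the input at this output position is [8 8 -2 / -3 -1 -2 / -3 -7 -7]. Elementwise product with the kernel and sum: 8·3 + 8·1 + -2·1 + -3·-1 + -2·1 + -3·-2 + -7·-2 + -7·3.
Output[0,1]: The receptive field on the input at this output position is [8 -2 -5 / -1 -2 7 / -7 -7 2]. Elementwise product with the kernel and sum: 8·3 + -2·1 + -5·1 + -1·-1 + 7·1 + -7·-2 + -7·-2 + 2·3.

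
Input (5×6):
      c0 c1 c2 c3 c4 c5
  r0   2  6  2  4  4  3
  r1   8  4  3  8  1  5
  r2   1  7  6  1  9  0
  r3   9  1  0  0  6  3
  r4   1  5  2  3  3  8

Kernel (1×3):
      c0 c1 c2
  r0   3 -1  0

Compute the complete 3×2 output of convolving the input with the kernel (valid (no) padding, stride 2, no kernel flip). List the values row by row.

0 2
-4 17
-2 3

Output[0,0]: The receptive field on the input at this output position is [2 6 2]. Elementwise product with the kernel and sum: 2·3 + 6·-1.
Output[0,1]: The receptive field on the input at this output position is [2 4 4]. Elementwise product with the kernel and sum: 2·3 + 4·-1.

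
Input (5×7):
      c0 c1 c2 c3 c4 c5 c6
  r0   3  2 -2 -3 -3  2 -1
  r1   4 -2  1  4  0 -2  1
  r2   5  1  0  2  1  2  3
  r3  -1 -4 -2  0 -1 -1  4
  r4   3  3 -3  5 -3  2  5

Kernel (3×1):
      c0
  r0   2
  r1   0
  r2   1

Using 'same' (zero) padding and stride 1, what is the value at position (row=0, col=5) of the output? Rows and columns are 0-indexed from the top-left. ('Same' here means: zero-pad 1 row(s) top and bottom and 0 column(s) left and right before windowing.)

-2

The receptive field on the zero-padded input at this output position is [0 / 2 / -2]. Elementwise product with the kernel and sum: 0·2 + -2·1.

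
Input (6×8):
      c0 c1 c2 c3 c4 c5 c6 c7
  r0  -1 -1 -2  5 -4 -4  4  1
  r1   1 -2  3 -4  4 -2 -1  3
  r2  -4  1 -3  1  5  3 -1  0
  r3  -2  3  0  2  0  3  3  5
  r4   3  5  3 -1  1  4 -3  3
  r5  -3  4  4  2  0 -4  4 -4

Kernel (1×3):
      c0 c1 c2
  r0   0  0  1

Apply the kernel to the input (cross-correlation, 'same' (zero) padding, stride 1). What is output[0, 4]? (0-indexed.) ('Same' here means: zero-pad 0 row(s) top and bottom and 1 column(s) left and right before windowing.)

-4

The receptive field on the zero-padded input at this output position is [5 -4 -4]. Elementwise product with the kernel and sum: -4·1.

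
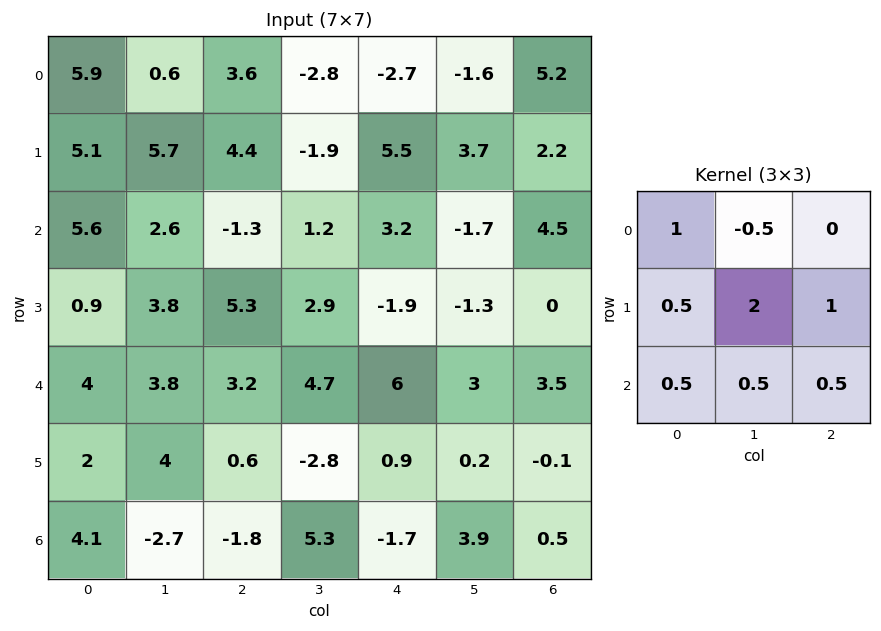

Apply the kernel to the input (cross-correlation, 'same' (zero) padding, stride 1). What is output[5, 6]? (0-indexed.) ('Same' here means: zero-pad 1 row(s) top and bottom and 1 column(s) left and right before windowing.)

3.35

The receptive field on the zero-padded input at this output position is [3 3.5 0 / 0.2 -0.1 0 / 3.9 0.5 0]. Elementwise product with the kernel and sum: 3·1 + 3.5·-0.5 + 0.2·0.5 + -0.1·2 + 0·1 + 3.9·0.5 + 0.5·0.5 + 0·0.5.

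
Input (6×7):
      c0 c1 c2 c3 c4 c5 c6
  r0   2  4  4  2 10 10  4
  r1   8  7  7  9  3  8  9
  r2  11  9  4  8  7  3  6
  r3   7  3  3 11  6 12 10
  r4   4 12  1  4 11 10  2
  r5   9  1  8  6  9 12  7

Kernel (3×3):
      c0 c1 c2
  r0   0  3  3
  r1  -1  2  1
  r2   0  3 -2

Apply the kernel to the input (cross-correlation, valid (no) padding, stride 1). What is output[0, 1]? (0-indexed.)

30

The receptive field on the input at this output position is [4 4 2 / 7 7 9 / 9 4 8]. Elementwise product with the kernel and sum: 4·3 + 2·3 + 7·-1 + 7·2 + 9·1 + 4·3 + 8·-2.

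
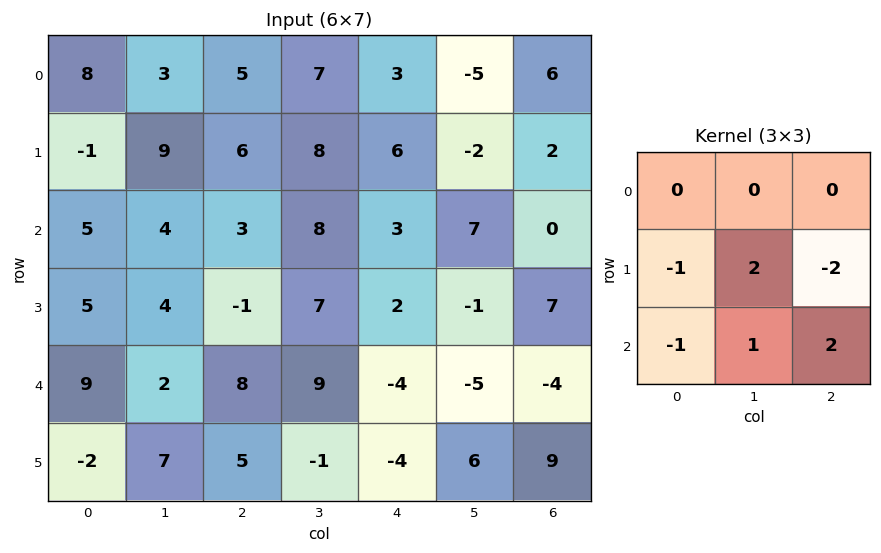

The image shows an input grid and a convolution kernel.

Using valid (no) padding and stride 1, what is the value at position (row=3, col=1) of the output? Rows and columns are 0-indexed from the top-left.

The receptive field on the input at this output position is [4 -1 7 / 2 8 9 / 7 5 -1]. Elementwise product with the kernel and sum: 2·-1 + 8·2 + 9·-2 + 7·-1 + 5·1 + -1·2.

-8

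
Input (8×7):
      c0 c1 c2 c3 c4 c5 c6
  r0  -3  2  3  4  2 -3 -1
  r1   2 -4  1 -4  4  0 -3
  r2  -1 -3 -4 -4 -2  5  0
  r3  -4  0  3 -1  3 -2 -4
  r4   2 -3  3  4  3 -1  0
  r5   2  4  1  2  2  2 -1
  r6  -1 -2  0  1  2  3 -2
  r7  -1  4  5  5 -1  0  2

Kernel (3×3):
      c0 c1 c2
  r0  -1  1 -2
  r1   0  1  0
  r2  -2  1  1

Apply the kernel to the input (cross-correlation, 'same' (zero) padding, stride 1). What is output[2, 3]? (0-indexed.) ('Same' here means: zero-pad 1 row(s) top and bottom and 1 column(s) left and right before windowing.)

-21

The receptive field on the zero-padded input at this output position is [1 -4 4 / -4 -4 -2 / 3 -1 3]. Elementwise product with the kernel and sum: 1·-1 + -4·1 + 4·-2 + -4·1 + 3·-2 + -1·1 + 3·1.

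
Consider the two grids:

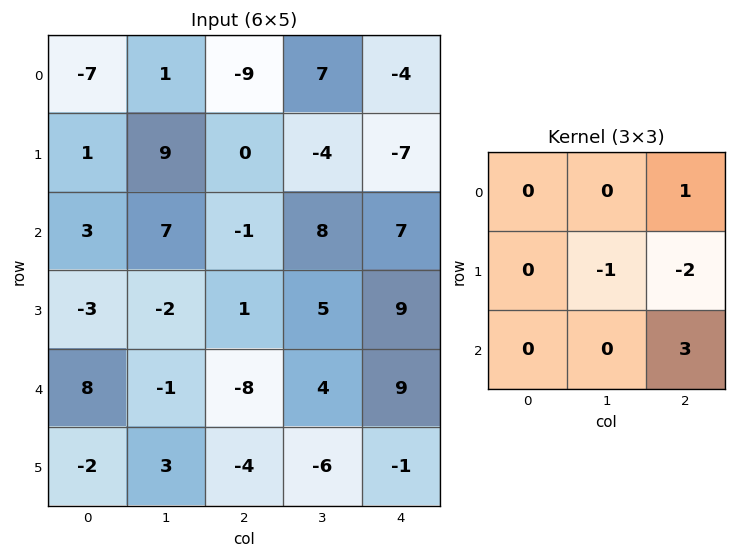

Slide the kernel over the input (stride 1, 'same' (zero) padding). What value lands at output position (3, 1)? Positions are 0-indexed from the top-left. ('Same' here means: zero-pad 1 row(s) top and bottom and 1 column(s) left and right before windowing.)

-25

The receptive field on the zero-padded input at this output position is [3 7 -1 / -3 -2 1 / 8 -1 -8]. Elementwise product with the kernel and sum: -1·1 + -2·-1 + 1·-2 + -8·3.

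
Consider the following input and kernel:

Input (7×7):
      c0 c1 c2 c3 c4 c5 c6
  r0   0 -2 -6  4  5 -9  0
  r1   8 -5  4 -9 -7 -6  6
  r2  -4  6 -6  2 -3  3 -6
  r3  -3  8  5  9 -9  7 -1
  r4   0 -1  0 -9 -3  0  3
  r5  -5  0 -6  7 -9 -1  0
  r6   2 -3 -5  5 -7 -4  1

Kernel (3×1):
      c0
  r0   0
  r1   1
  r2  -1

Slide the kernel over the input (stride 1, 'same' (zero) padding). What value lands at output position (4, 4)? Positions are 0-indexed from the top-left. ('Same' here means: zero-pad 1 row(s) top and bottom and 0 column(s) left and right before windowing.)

6

The receptive field on the zero-padded input at this output position is [-9 / -3 / -9]. Elementwise product with the kernel and sum: -3·1 + -9·-1.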